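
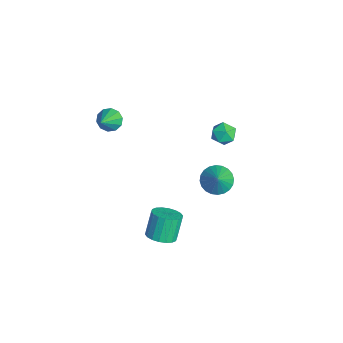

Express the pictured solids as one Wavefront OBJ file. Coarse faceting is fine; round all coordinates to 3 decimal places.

v -0.858 3.369 -3.99
v -0.259 3.921 -4.374
v -0.002 3.191 -2.91
v -0.45 4.147 -4.185
v -0.703 4.256 -3.967
v -0.979 4.229 -3.752
v -1.237 4.071 -3.574
v -1.438 3.807 -3.459
v -1.55 3.476 -3.425
v -1.557 3.128 -3.477
v -1.457 2.818 -3.607
v -1.266 2.591 -3.796
v -1.013 2.483 -4.014
v -0.737 2.51 -4.228
v -0.478 2.668 -4.407
v -0.278 2.932 -4.522
v -0.166 3.263 -4.556
v -0.159 3.61 -4.504
v 0.426 3.564 2.206
v 0.995 3.755 1.78
v 1.025 2.605 2.58
v 1.594 2.796 2.154
v 1.424 3.202 2.744
v 1.054 3.794 2.513
v 0.966 2.566 1.847
v 0.596 3.158 1.616
v 1.33 3.137 1.559
v 1.612 3.53 2.113
v 0.408 2.83 2.247
v 0.69 3.223 2.801
v -3.393 -1.785 -0.016
v -2.941 -1.241 -0.153
v -2.267 -2.455 1.036
v -3.196 -1.125 0.193
v -3.525 -1.261 0.459
v -3.804 -1.597 0.544
v -3.926 -2.005 0.414
v -3.844 -2.329 0.121
v -3.59 -2.445 -0.226
v -3.26 -2.309 -0.492
v -2.981 -1.973 -0.576
v -2.859 -1.565 -0.447
v 3.851 -0.681 -2.655
v 4.602 -0.594 -2.364
v 4.06 -0.152 -1.094
v 3.309 -0.239 -1.385
v 4.533 -0.27 -2.507
v 3.991 0.172 -1.237
v 4.329 -0.028 -2.678
v 3.787 0.414 -1.408
v 4.031 0.086 -2.845
v 3.488 0.528 -1.575
v 3.696 0.047 -2.974
v 3.154 0.489 -1.705
v 3.393 -0.136 -3.041
v 2.85 0.306 -1.771
v 3.18 -0.427 -3.03
v 2.638 0.015 -1.76
v 3.1 -0.768 -2.946
v 2.558 -0.326 -1.676
v 3.169 -1.092 -2.803
v 2.627 -0.65 -1.533
v 3.373 -1.334 -2.632
v 2.831 -0.892 -1.362
v 3.672 -1.448 -2.465
v 3.129 -1.006 -1.195
v 4.006 -1.409 -2.335
v 3.464 -0.967 -1.066
v 4.31 -1.226 -2.269
v 3.767 -0.784 -0.999
v 4.522 -0.935 -2.28
v 3.98 -0.493 -1.01
f 2 1 4
f 2 4 3
f 4 1 5
f 4 5 3
f 5 1 6
f 5 6 3
f 6 1 7
f 6 7 3
f 7 1 8
f 7 8 3
f 8 1 9
f 8 9 3
f 9 1 10
f 9 10 3
f 10 1 11
f 10 11 3
f 11 1 12
f 11 12 3
f 12 1 13
f 12 13 3
f 13 1 14
f 13 14 3
f 14 1 15
f 14 15 3
f 15 1 16
f 15 16 3
f 16 1 17
f 16 17 3
f 17 1 18
f 17 18 3
f 18 1 2
f 18 2 3
f 19 30 24
f 19 24 20
f 19 20 26
f 19 26 29
f 19 29 30
f 20 24 28
f 24 30 23
f 30 29 21
f 29 26 25
f 26 20 27
f 22 28 23
f 22 23 21
f 22 21 25
f 22 25 27
f 22 27 28
f 23 28 24
f 21 23 30
f 25 21 29
f 27 25 26
f 28 27 20
f 32 31 34
f 32 34 33
f 34 31 35
f 34 35 33
f 35 31 36
f 35 36 33
f 36 31 37
f 36 37 33
f 37 31 38
f 37 38 33
f 38 31 39
f 38 39 33
f 39 31 40
f 39 40 33
f 40 31 41
f 40 41 33
f 41 31 42
f 41 42 33
f 42 31 32
f 42 32 33
f 44 43 47
f 44 47 45
f 45 47 48
f 45 48 46
f 47 43 49
f 47 49 48
f 48 49 50
f 48 50 46
f 49 43 51
f 49 51 50
f 50 51 52
f 50 52 46
f 51 43 53
f 51 53 52
f 52 53 54
f 52 54 46
f 53 43 55
f 53 55 54
f 54 55 56
f 54 56 46
f 55 43 57
f 55 57 56
f 56 57 58
f 56 58 46
f 57 43 59
f 57 59 58
f 58 59 60
f 58 60 46
f 59 43 61
f 59 61 60
f 60 61 62
f 60 62 46
f 61 43 63
f 61 63 62
f 62 63 64
f 62 64 46
f 63 43 65
f 63 65 64
f 64 65 66
f 64 66 46
f 65 43 67
f 65 67 66
f 66 67 68
f 66 68 46
f 67 43 69
f 67 69 68
f 68 69 70
f 68 70 46
f 69 43 71
f 69 71 70
f 70 71 72
f 70 72 46
f 71 43 44
f 71 44 72
f 72 44 45
f 72 45 46



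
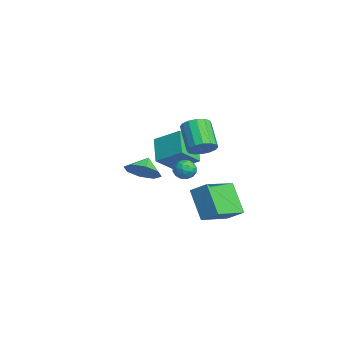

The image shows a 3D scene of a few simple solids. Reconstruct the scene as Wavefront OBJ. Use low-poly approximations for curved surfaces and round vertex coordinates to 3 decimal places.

v 2.52 -0.49 -2.808
v 3.236 0.309 -2.11
v 1.192 1.167 -3.343
v 1.908 1.966 -2.645
v 3.752 -0.066 -4.555
v 4.468 0.733 -3.857
v 2.424 1.591 -5.09
v 3.14 2.39 -4.392
v -3.075 -0.586 -3.356
v -4.485 -0.503 -2.161
v -2.222 0.794 -2.447
v -3.632 0.877 -1.251
v -2.288 -1.737 -2.349
v -3.698 -1.654 -1.153
v -1.435 -0.357 -1.439
v -2.845 -0.274 -0.244
v 2.726 -0.777 -0.754
v 3.184 -0.256 -0.876
v 3.556 -1.544 -0.904
v 4.014 -1.023 -1.026
v 3.749 -1.113 -0.38
v 3.236 -0.64 -0.287
v 3.504 -1.16 -1.493
v 2.991 -0.687 -1.4
v 3.665 -0.493 -1.333
v 3.816 -0.464 -0.645
v 2.924 -1.336 -1.135
v 3.075 -1.307 -0.447
v 2.882 -0.45 -0.802
v 3.858 -1.35 -0.978
v 3.702 -1.404 -0.598
v 3.971 -1.098 -0.67
v 2.912 -0.675 -0.456
v 3.182 -0.369 -0.528
v 3.514 -0.872 -0.236
v 3.558 -1.431 -1.252
v 3.828 -1.125 -1.324
v 2.769 -0.702 -1.11
v 3.038 -0.396 -1.182
v 3.226 -0.928 -1.544
v 3.434 -0.283 -1.142
v 3.922 -0.733 -1.23
v 3.623 -0.814 -1.505
v 3.321 -0.536 -1.45
v 3.523 -0.266 -0.738
v 4.011 -0.716 -0.826
v 3.855 -0.769 -0.447
v 3.553 -0.491 -0.392
v 3.806 -0.405 -1.007
v 2.729 -1.084 -0.954
v 3.217 -1.534 -1.042
v 3.187 -1.309 -1.388
v 2.885 -1.031 -1.333
v 2.818 -1.067 -0.55
v 3.306 -1.517 -0.638
v 3.419 -1.264 -0.33
v 3.117 -0.986 -0.275
v 2.934 -1.395 -0.773
v -0.25 0.62 -0.765
v 0.379 0.567 -0.137
v -1.021 0.387 1.252
v -1.65 0.44 0.625
v 0.285 1.016 -0.174
v -1.115 0.837 1.215
v 0.047 1.359 -0.369
v -1.352 1.18 1.02
v -0.27 1.504 -0.67
v -1.669 1.325 0.719
v -0.582 1.412 -0.996
v -1.981 1.233 0.393
v -0.805 1.108 -1.26
v -2.205 0.929 0.129
v -0.879 0.673 -1.392
v -2.279 0.493 -0.003
v -0.785 0.223 -1.355
v -2.185 0.044 0.034
v -0.548 -0.12 -1.16
v -1.947 -0.299 0.229
v -0.231 -0.265 -0.859
v -1.63 -0.444 0.53
v 0.081 -0.173 -0.533
v -1.318 -0.352 0.856
v 0.305 0.131 -0.269
v -1.095 -0.048 1.12
v 3.976 -3.237 -0.696
v 4.696 -2.495 -0.459
v 3.324 -2.843 0.056
v 4.178 -2.253 -1.035
v 3.542 -2.587 -1.412
v 3.16 -3.301 -1.37
v 3.256 -3.978 -0.932
v 3.774 -4.22 -0.357
v 4.41 -3.887 0.02
v 4.792 -3.172 -0.022
f 2 4 1
f 5 2 1
f 1 4 3
f 3 5 1
f 2 8 4
f 6 2 5
f 6 8 2
f 4 8 3
f 7 5 3
f 3 8 7
f 7 6 5
f 8 6 7
f 10 12 9
f 13 10 9
f 9 12 11
f 11 13 9
f 10 16 12
f 14 10 13
f 14 16 10
f 12 16 11
f 15 13 11
f 11 16 15
f 15 14 13
f 16 14 15
f 17 54 33
f 54 28 57
f 33 57 22
f 54 57 33
f 17 33 29
f 33 22 34
f 29 34 18
f 33 34 29
f 17 29 38
f 29 18 39
f 38 39 24
f 29 39 38
f 17 38 50
f 38 24 53
f 50 53 27
f 38 53 50
f 17 50 54
f 50 27 58
f 54 58 28
f 50 58 54
f 18 34 45
f 34 22 48
f 45 48 26
f 34 48 45
f 22 57 35
f 57 28 56
f 35 56 21
f 57 56 35
f 28 58 55
f 58 27 51
f 55 51 19
f 58 51 55
f 27 53 52
f 53 24 40
f 52 40 23
f 53 40 52
f 24 39 44
f 39 18 41
f 44 41 25
f 39 41 44
f 20 46 32
f 46 26 47
f 32 47 21
f 46 47 32
f 20 32 30
f 32 21 31
f 30 31 19
f 32 31 30
f 20 30 37
f 30 19 36
f 37 36 23
f 30 36 37
f 20 37 42
f 37 23 43
f 42 43 25
f 37 43 42
f 20 42 46
f 42 25 49
f 46 49 26
f 42 49 46
f 21 47 35
f 47 26 48
f 35 48 22
f 47 48 35
f 19 31 55
f 31 21 56
f 55 56 28
f 31 56 55
f 23 36 52
f 36 19 51
f 52 51 27
f 36 51 52
f 25 43 44
f 43 23 40
f 44 40 24
f 43 40 44
f 26 49 45
f 49 25 41
f 45 41 18
f 49 41 45
f 60 59 63
f 60 63 61
f 61 63 64
f 61 64 62
f 63 59 65
f 63 65 64
f 64 65 66
f 64 66 62
f 65 59 67
f 65 67 66
f 66 67 68
f 66 68 62
f 67 59 69
f 67 69 68
f 68 69 70
f 68 70 62
f 69 59 71
f 69 71 70
f 70 71 72
f 70 72 62
f 71 59 73
f 71 73 72
f 72 73 74
f 72 74 62
f 73 59 75
f 73 75 74
f 74 75 76
f 74 76 62
f 75 59 77
f 75 77 76
f 76 77 78
f 76 78 62
f 77 59 79
f 77 79 78
f 78 79 80
f 78 80 62
f 79 59 81
f 79 81 80
f 80 81 82
f 80 82 62
f 81 59 83
f 81 83 82
f 82 83 84
f 82 84 62
f 83 59 60
f 83 60 84
f 84 60 61
f 84 61 62
f 86 85 88
f 86 88 87
f 88 85 89
f 88 89 87
f 89 85 90
f 89 90 87
f 90 85 91
f 90 91 87
f 91 85 92
f 91 92 87
f 92 85 93
f 92 93 87
f 93 85 94
f 93 94 87
f 94 85 86
f 94 86 87



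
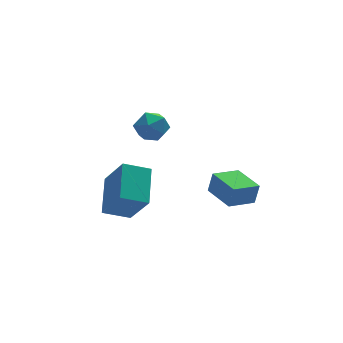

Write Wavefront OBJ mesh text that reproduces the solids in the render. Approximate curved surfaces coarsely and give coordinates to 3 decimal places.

v -4.66 -3.279 0.849
v -4.017 -1.653 1.776
v -5.142 -2.147 -0.803
v -4.499 -0.52 0.125
v -3.441 -3.48 0.355
v -2.798 -1.853 1.283
v -3.923 -2.347 -1.296
v -3.28 -0.721 -0.369
v -2.439 0.866 2.713
v -1.622 0.635 2.994
v -2.678 -0.495 2.286
v -1.861 -0.726 2.567
v -2.492 -0.508 3.161
v -2.345 0.333 3.424
v -1.955 -0.193 1.856
v -1.808 0.648 2.119
v -1.323 -0.02 2.463
v -1.655 -0.214 3.27
v -2.645 0.354 2.01
v -2.977 0.16 2.817
v 0.576 -2.377 -1.621
v 0.805 -2.348 -0.576
v 0.188 -0.763 -1.58
v 0.417 -0.734 -0.535
v 1.923 -2.046 -1.925
v 2.152 -2.017 -0.88
v 1.535 -0.432 -1.884
v 1.764 -0.403 -0.839
f 2 4 1
f 5 2 1
f 1 4 3
f 3 5 1
f 2 8 4
f 6 2 5
f 6 8 2
f 4 8 3
f 7 5 3
f 3 8 7
f 7 6 5
f 8 6 7
f 9 20 14
f 9 14 10
f 9 10 16
f 9 16 19
f 9 19 20
f 10 14 18
f 14 20 13
f 20 19 11
f 19 16 15
f 16 10 17
f 12 18 13
f 12 13 11
f 12 11 15
f 12 15 17
f 12 17 18
f 13 18 14
f 11 13 20
f 15 11 19
f 17 15 16
f 18 17 10
f 22 24 21
f 25 22 21
f 21 24 23
f 23 25 21
f 22 28 24
f 26 22 25
f 26 28 22
f 24 28 23
f 27 25 23
f 23 28 27
f 27 26 25
f 28 26 27



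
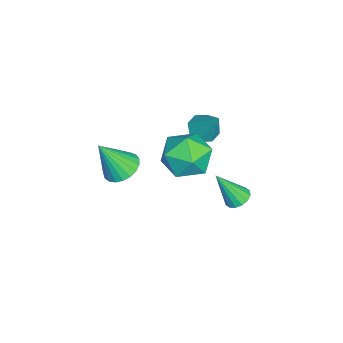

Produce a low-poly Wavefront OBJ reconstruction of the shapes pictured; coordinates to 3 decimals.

v -1.58 2.793 -1.547
v -1.018 3.06 -1.454
v -1.4 1.847 0.067
v -1.231 3.262 -1.312
v -1.538 3.338 -1.233
v -1.857 3.268 -1.238
v -2.101 3.07 -1.326
v -2.206 2.799 -1.474
v -2.143 2.526 -1.641
v -1.93 2.325 -1.783
v -1.622 2.249 -1.862
v -1.304 2.319 -1.856
v -1.06 2.516 -1.768
v -0.955 2.787 -1.621
v 0.557 1.773 3.42
v 1.165 2.027 4.434
v 1.275 -0.047 3.446
v 1.883 0.207 4.46
v 0.676 0.133 4.48
v 0.232 1.258 4.465
v 2.208 0.722 3.415
v 1.764 1.847 3.4
v 2.185 1.378 4.431
v 1.238 1.013 5.09
v 1.202 0.967 2.79
v 0.255 0.602 3.449
v 0.682 -1.786 2.146
v 1.102 -1.089 2.425
v 1.018 -2.654 3.814
v 0.767 -1.02 2.528
v 0.417 -1.083 2.565
v 0.113 -1.268 2.53
v -0.093 -1.543 2.428
v -0.164 -1.859 2.278
v -0.089 -2.163 2.105
v 0.119 -2.402 1.939
v 0.425 -2.534 1.808
v 0.775 -2.536 1.737
v 1.11 -2.409 1.736
v 1.37 -2.174 1.806
v 1.511 -1.872 1.934
v 1.51 -1.555 2.1
v 1.365 -1.278 2.273
v -1.963 1.235 2.726
v -1.279 1.181 2.447
v -1.357 1.945 4.074
v -1.534 1.667 2.305
v -2.039 1.899 2.41
v -2.5 1.742 2.699
v -2.646 1.288 3.004
v -2.392 0.802 3.146
v -1.886 0.57 3.042
v -1.425 0.727 2.752
f 2 1 4
f 2 4 3
f 4 1 5
f 4 5 3
f 5 1 6
f 5 6 3
f 6 1 7
f 6 7 3
f 7 1 8
f 7 8 3
f 8 1 9
f 8 9 3
f 9 1 10
f 9 10 3
f 10 1 11
f 10 11 3
f 11 1 12
f 11 12 3
f 12 1 13
f 12 13 3
f 13 1 14
f 13 14 3
f 14 1 2
f 14 2 3
f 15 26 20
f 15 20 16
f 15 16 22
f 15 22 25
f 15 25 26
f 16 20 24
f 20 26 19
f 26 25 17
f 25 22 21
f 22 16 23
f 18 24 19
f 18 19 17
f 18 17 21
f 18 21 23
f 18 23 24
f 19 24 20
f 17 19 26
f 21 17 25
f 23 21 22
f 24 23 16
f 28 27 30
f 28 30 29
f 30 27 31
f 30 31 29
f 31 27 32
f 31 32 29
f 32 27 33
f 32 33 29
f 33 27 34
f 33 34 29
f 34 27 35
f 34 35 29
f 35 27 36
f 35 36 29
f 36 27 37
f 36 37 29
f 37 27 38
f 37 38 29
f 38 27 39
f 38 39 29
f 39 27 40
f 39 40 29
f 40 27 41
f 40 41 29
f 41 27 42
f 41 42 29
f 42 27 43
f 42 43 29
f 43 27 28
f 43 28 29
f 45 44 47
f 45 47 46
f 47 44 48
f 47 48 46
f 48 44 49
f 48 49 46
f 49 44 50
f 49 50 46
f 50 44 51
f 50 51 46
f 51 44 52
f 51 52 46
f 52 44 53
f 52 53 46
f 53 44 45
f 53 45 46



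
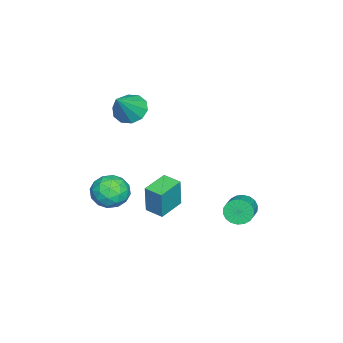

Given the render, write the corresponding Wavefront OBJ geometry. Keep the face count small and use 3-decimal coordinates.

v -1.746 -2.451 1.894
v -1.042 -2.123 1.312
v -0.414 -2.729 3.346
v -1.27 -1.655 1.61
v -1.679 -1.491 2.016
v -2.114 -1.694 2.376
v -2.408 -2.186 2.551
v -2.449 -2.78 2.475
v -2.221 -3.247 2.177
v -1.812 -3.411 1.771
v -1.377 -3.208 1.411
v -1.083 -2.716 1.236
v -2.249 -0.775 -4.747
v -2 -0.745 -2.935
v -1.871 0.213 -4.816
v -1.623 0.243 -3.003
v -0.797 -1.343 -4.937
v -0.549 -1.313 -3.124
v -0.42 -0.355 -5.005
v -0.171 -0.325 -3.193
v -1.39 3.595 -4.113
v -1.148 3.974 -4.762
v 0.113 4.104 -4.217
v -0.13 3.725 -3.567
v -1.264 4.236 -4.558
v -0.003 4.365 -4.012
v -1.404 4.371 -4.265
v -0.143 4.5 -3.719
v -1.542 4.352 -3.942
v -0.281 4.481 -3.396
v -1.65 4.183 -3.653
v -0.389 4.312 -3.107
v -1.706 3.898 -3.455
v -0.445 4.027 -2.909
v -1.7 3.553 -3.387
v -0.439 3.682 -2.842
v -1.633 3.216 -3.463
v -0.372 3.346 -2.918
v -1.517 2.955 -3.668
v -0.256 3.084 -3.122
v -1.377 2.82 -3.961
v -0.116 2.949 -3.415
v -1.239 2.839 -4.284
v 0.022 2.968 -3.738
v -1.131 3.008 -4.573
v 0.13 3.137 -4.027
v -1.075 3.293 -4.771
v 0.186 3.422 -4.225
v -1.081 3.638 -4.838
v 0.18 3.767 -4.293
v 0.516 -2.15 -1.793
v 1.553 -1.91 -1.594
v 1.007 -3.15 -3.146
v 2.044 -2.91 -2.947
v 1.489 -3.532 -2.255
v 1.186 -2.914 -1.419
v 1.374 -2.146 -3.321
v 1.071 -1.528 -2.485
v 2.084 -1.908 -2.538
v 2.155 -2.764 -1.879
v 0.405 -2.296 -2.861
v 0.476 -3.152 -2.202
v 0.992 -1.942 -1.575
v 1.568 -3.118 -3.165
v 1.242 -3.483 -2.758
v 1.852 -3.342 -2.641
v 0.776 -2.532 -1.472
v 1.385 -2.391 -1.355
v 1.348 -3.344 -1.743
v 1.175 -2.669 -3.385
v 1.784 -2.528 -3.268
v 0.708 -1.718 -2.099
v 1.318 -1.577 -1.982
v 1.212 -1.716 -2.997
v 1.913 -1.8 -2.013
v 2.201 -2.388 -2.808
v 1.808 -1.939 -3.028
v 1.629 -1.576 -2.537
v 1.955 -2.303 -1.626
v 2.243 -2.891 -2.42
v 1.917 -3.257 -2.014
v 1.739 -2.893 -1.522
v 2.266 -2.302 -2.181
v 0.317 -2.169 -2.32
v 0.605 -2.757 -3.114
v 0.821 -2.167 -3.218
v 0.643 -1.803 -2.726
v 0.359 -2.672 -1.932
v 0.647 -3.26 -2.727
v 0.931 -3.484 -2.203
v 0.752 -3.121 -1.712
v 0.294 -2.758 -2.559
f 2 1 4
f 2 4 3
f 4 1 5
f 4 5 3
f 5 1 6
f 5 6 3
f 6 1 7
f 6 7 3
f 7 1 8
f 7 8 3
f 8 1 9
f 8 9 3
f 9 1 10
f 9 10 3
f 10 1 11
f 10 11 3
f 11 1 12
f 11 12 3
f 12 1 2
f 12 2 3
f 14 16 13
f 17 14 13
f 13 16 15
f 15 17 13
f 14 20 16
f 18 14 17
f 18 20 14
f 16 20 15
f 19 17 15
f 15 20 19
f 19 18 17
f 20 18 19
f 22 21 25
f 22 25 23
f 23 25 26
f 23 26 24
f 25 21 27
f 25 27 26
f 26 27 28
f 26 28 24
f 27 21 29
f 27 29 28
f 28 29 30
f 28 30 24
f 29 21 31
f 29 31 30
f 30 31 32
f 30 32 24
f 31 21 33
f 31 33 32
f 32 33 34
f 32 34 24
f 33 21 35
f 33 35 34
f 34 35 36
f 34 36 24
f 35 21 37
f 35 37 36
f 36 37 38
f 36 38 24
f 37 21 39
f 37 39 38
f 38 39 40
f 38 40 24
f 39 21 41
f 39 41 40
f 40 41 42
f 40 42 24
f 41 21 43
f 41 43 42
f 42 43 44
f 42 44 24
f 43 21 45
f 43 45 44
f 44 45 46
f 44 46 24
f 45 21 47
f 45 47 46
f 46 47 48
f 46 48 24
f 47 21 49
f 47 49 48
f 48 49 50
f 48 50 24
f 49 21 22
f 49 22 50
f 50 22 23
f 50 23 24
f 51 88 67
f 88 62 91
f 67 91 56
f 88 91 67
f 51 67 63
f 67 56 68
f 63 68 52
f 67 68 63
f 51 63 72
f 63 52 73
f 72 73 58
f 63 73 72
f 51 72 84
f 72 58 87
f 84 87 61
f 72 87 84
f 51 84 88
f 84 61 92
f 88 92 62
f 84 92 88
f 52 68 79
f 68 56 82
f 79 82 60
f 68 82 79
f 56 91 69
f 91 62 90
f 69 90 55
f 91 90 69
f 62 92 89
f 92 61 85
f 89 85 53
f 92 85 89
f 61 87 86
f 87 58 74
f 86 74 57
f 87 74 86
f 58 73 78
f 73 52 75
f 78 75 59
f 73 75 78
f 54 80 66
f 80 60 81
f 66 81 55
f 80 81 66
f 54 66 64
f 66 55 65
f 64 65 53
f 66 65 64
f 54 64 71
f 64 53 70
f 71 70 57
f 64 70 71
f 54 71 76
f 71 57 77
f 76 77 59
f 71 77 76
f 54 76 80
f 76 59 83
f 80 83 60
f 76 83 80
f 55 81 69
f 81 60 82
f 69 82 56
f 81 82 69
f 53 65 89
f 65 55 90
f 89 90 62
f 65 90 89
f 57 70 86
f 70 53 85
f 86 85 61
f 70 85 86
f 59 77 78
f 77 57 74
f 78 74 58
f 77 74 78
f 60 83 79
f 83 59 75
f 79 75 52
f 83 75 79



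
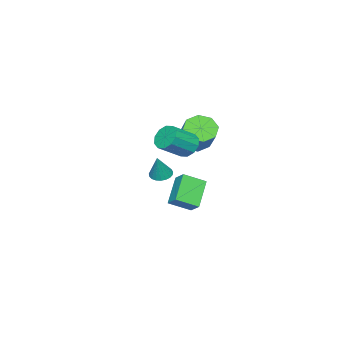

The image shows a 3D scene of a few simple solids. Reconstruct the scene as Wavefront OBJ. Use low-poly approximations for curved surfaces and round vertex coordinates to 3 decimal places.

v -1.344 1.605 2.181
v -0.847 2.072 1.436
v 0.321 3.122 2.875
v -0.176 2.655 3.619
v -1.475 2.462 1.662
v -0.307 3.512 3.101
v -2.027 2.349 2.191
v -0.859 3.399 3.63
v -2.178 1.801 2.715
v -1.01 2.851 4.154
v -1.841 1.138 2.925
v -0.673 2.188 4.364
v -1.213 0.748 2.699
v -0.045 1.798 4.138
v -0.661 0.861 2.17
v 0.507 1.911 3.609
v -0.51 1.409 1.646
v 0.658 2.459 3.085
v 1.904 3.061 3.179
v 2.469 3.353 2.615
v 3.781 2.71 3.597
v 3.216 2.419 4.161
v 2.387 3.729 2.972
v 3.699 3.087 3.953
v 2.12 3.851 3.407
v 3.432 3.208 4.389
v 1.771 3.671 3.756
v 3.083 3.028 4.738
v 1.473 3.258 3.885
v 2.784 2.615 4.866
v 1.339 2.77 3.743
v 2.651 2.127 4.725
v 1.421 2.393 3.387
v 2.733 1.751 4.368
v 1.688 2.272 2.951
v 3 1.629 3.933
v 2.037 2.452 2.602
v 3.349 1.809 3.584
v 2.336 2.865 2.474
v 3.647 2.222 3.455
v -2.269 -1.217 -1.659
v -1.618 -1.157 -1.934
v -1.631 -1.083 -0.121
v -1.706 -0.875 -1.923
v -1.891 -0.653 -1.865
v -2.142 -0.528 -1.772
v -2.414 -0.522 -1.659
v -2.662 -0.637 -1.546
v -2.842 -0.851 -1.453
v -2.923 -1.129 -1.395
v -2.89 -1.423 -1.383
v -2.751 -1.68 -1.418
v -2.528 -1.858 -1.495
v -2.26 -1.925 -1.601
v -1.994 -1.869 -1.716
v -1.776 -1.701 -1.821
v -1.643 -1.449 -1.899
v -4.454 0.03 -3.17
v -3.555 -1.008 -2.472
v -4.068 0.789 -2.537
v -3.17 -0.249 -1.839
v -2.95 0.409 -4.541
v -2.052 -0.629 -3.843
v -2.565 1.168 -3.908
v -1.666 0.13 -3.21
f 2 1 5
f 2 5 3
f 3 5 6
f 3 6 4
f 5 1 7
f 5 7 6
f 6 7 8
f 6 8 4
f 7 1 9
f 7 9 8
f 8 9 10
f 8 10 4
f 9 1 11
f 9 11 10
f 10 11 12
f 10 12 4
f 11 1 13
f 11 13 12
f 12 13 14
f 12 14 4
f 13 1 15
f 13 15 14
f 14 15 16
f 14 16 4
f 15 1 17
f 15 17 16
f 16 17 18
f 16 18 4
f 17 1 2
f 17 2 18
f 18 2 3
f 18 3 4
f 20 19 23
f 20 23 21
f 21 23 24
f 21 24 22
f 23 19 25
f 23 25 24
f 24 25 26
f 24 26 22
f 25 19 27
f 25 27 26
f 26 27 28
f 26 28 22
f 27 19 29
f 27 29 28
f 28 29 30
f 28 30 22
f 29 19 31
f 29 31 30
f 30 31 32
f 30 32 22
f 31 19 33
f 31 33 32
f 32 33 34
f 32 34 22
f 33 19 35
f 33 35 34
f 34 35 36
f 34 36 22
f 35 19 37
f 35 37 36
f 36 37 38
f 36 38 22
f 37 19 39
f 37 39 38
f 38 39 40
f 38 40 22
f 39 19 20
f 39 20 40
f 40 20 21
f 40 21 22
f 42 41 44
f 42 44 43
f 44 41 45
f 44 45 43
f 45 41 46
f 45 46 43
f 46 41 47
f 46 47 43
f 47 41 48
f 47 48 43
f 48 41 49
f 48 49 43
f 49 41 50
f 49 50 43
f 50 41 51
f 50 51 43
f 51 41 52
f 51 52 43
f 52 41 53
f 52 53 43
f 53 41 54
f 53 54 43
f 54 41 55
f 54 55 43
f 55 41 56
f 55 56 43
f 56 41 57
f 56 57 43
f 57 41 42
f 57 42 43
f 59 61 58
f 62 59 58
f 58 61 60
f 60 62 58
f 59 65 61
f 63 59 62
f 63 65 59
f 61 65 60
f 64 62 60
f 60 65 64
f 64 63 62
f 65 63 64



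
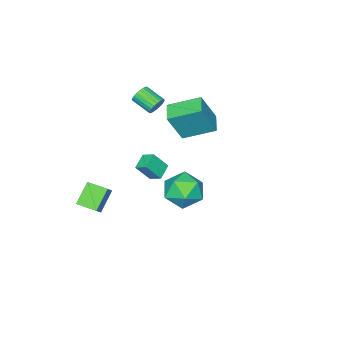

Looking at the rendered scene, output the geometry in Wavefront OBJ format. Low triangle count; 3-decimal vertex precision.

v 2.305 -4.227 -3.423
v 2.924 -3.954 -2.742
v 1.949 -3.039 -3.576
v 2.568 -2.765 -2.895
v 3.412 -4.035 -4.505
v 4.031 -3.761 -3.824
v 3.056 -2.846 -4.658
v 3.675 -2.573 -3.977
v -3.207 -2.476 -0.576
v -2.31 -2.811 1.383
v -4.358 -0.959 0.211
v -3.46 -1.294 2.169
v -2.3 -1.646 -0.849
v -1.402 -1.981 1.109
v -3.45 -0.129 -0.063
v -2.553 -0.464 1.896
v -1.829 -3.122 1.395
v -1.595 -2.877 1.915
v -1.497 -4.093 2.444
v -1.731 -4.338 1.925
v -1.848 -2.876 1.964
v -1.75 -4.092 2.493
v -2.098 -2.917 1.915
v -2 -4.134 2.444
v -2.301 -2.994 1.777
v -2.203 -4.21 2.306
v -2.423 -3.093 1.572
v -2.325 -4.309 2.101
v -2.442 -3.197 1.337
v -2.344 -4.413 1.866
v -2.355 -3.288 1.112
v -2.257 -4.504 1.641
v -2.177 -3.35 0.936
v -2.079 -4.566 1.465
v -1.939 -3.373 0.839
v -1.841 -4.589 1.368
v -1.682 -3.352 0.839
v -1.584 -4.568 1.368
v -1.45 -3.292 0.935
v -1.352 -4.508 1.464
v -1.284 -3.202 1.11
v -1.186 -4.418 1.639
v -1.213 -3.098 1.335
v -1.114 -4.315 1.864
v -1.247 -2.999 1.571
v -1.149 -4.215 2.1
v -1.383 -2.92 1.776
v -1.284 -4.137 2.305
v 3.853 3.873 -0.04
v 4.38 3.111 0.753
v 2.16 3.749 0.967
v 2.687 2.987 1.76
v 3.021 4.16 1.727
v 4.067 4.237 1.105
v 2.473 2.623 0.615
v 3.519 2.7 -0.007
v 3.528 2.339 1.158
v 3.866 3.289 1.845
v 2.674 3.571 -0.125
v 3.012 4.521 0.562
v 2.867 0.672 0.031
v 1.996 0.404 0.418
v 2.81 1.415 0.419
v 1.94 1.146 0.806
v 3.46 0.194 1.034
v 2.59 -0.075 1.421
v 3.404 0.936 1.422
v 2.533 0.668 1.809
f 2 4 1
f 5 2 1
f 1 4 3
f 3 5 1
f 2 8 4
f 6 2 5
f 6 8 2
f 4 8 3
f 7 5 3
f 3 8 7
f 7 6 5
f 8 6 7
f 10 12 9
f 13 10 9
f 9 12 11
f 11 13 9
f 10 16 12
f 14 10 13
f 14 16 10
f 12 16 11
f 15 13 11
f 11 16 15
f 15 14 13
f 16 14 15
f 18 17 21
f 18 21 19
f 19 21 22
f 19 22 20
f 21 17 23
f 21 23 22
f 22 23 24
f 22 24 20
f 23 17 25
f 23 25 24
f 24 25 26
f 24 26 20
f 25 17 27
f 25 27 26
f 26 27 28
f 26 28 20
f 27 17 29
f 27 29 28
f 28 29 30
f 28 30 20
f 29 17 31
f 29 31 30
f 30 31 32
f 30 32 20
f 31 17 33
f 31 33 32
f 32 33 34
f 32 34 20
f 33 17 35
f 33 35 34
f 34 35 36
f 34 36 20
f 35 17 37
f 35 37 36
f 36 37 38
f 36 38 20
f 37 17 39
f 37 39 38
f 38 39 40
f 38 40 20
f 39 17 41
f 39 41 40
f 40 41 42
f 40 42 20
f 41 17 43
f 41 43 42
f 42 43 44
f 42 44 20
f 43 17 45
f 43 45 44
f 44 45 46
f 44 46 20
f 45 17 47
f 45 47 46
f 46 47 48
f 46 48 20
f 47 17 18
f 47 18 48
f 48 18 19
f 48 19 20
f 49 60 54
f 49 54 50
f 49 50 56
f 49 56 59
f 49 59 60
f 50 54 58
f 54 60 53
f 60 59 51
f 59 56 55
f 56 50 57
f 52 58 53
f 52 53 51
f 52 51 55
f 52 55 57
f 52 57 58
f 53 58 54
f 51 53 60
f 55 51 59
f 57 55 56
f 58 57 50
f 62 64 61
f 65 62 61
f 61 64 63
f 63 65 61
f 62 68 64
f 66 62 65
f 66 68 62
f 64 68 63
f 67 65 63
f 63 68 67
f 67 66 65
f 68 66 67



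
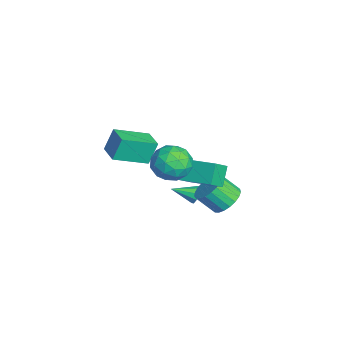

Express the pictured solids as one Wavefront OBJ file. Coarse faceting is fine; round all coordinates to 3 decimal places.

v 1.953 -1.335 0.882
v 1.18 -0.995 1.831
v 3.062 0.122 1.264
v 2.289 0.461 2.213
v 2.591 -2.021 1.647
v 1.818 -1.682 2.596
v 3.7 -0.565 2.029
v 2.927 -0.225 2.978
v 2.827 -1.638 3.938
v 3.629 -2.037 4.62
v 3.251 -2.903 2.7
v 4.053 -3.302 3.382
v 2.968 -3.43 3.653
v 2.706 -2.648 4.418
v 4.174 -2.292 2.902
v 3.912 -1.51 3.667
v 4.461 -2.441 3.98
v 3.716 -3.145 4.443
v 3.164 -1.795 2.877
v 2.419 -2.499 3.34
v 3.191 -1.726 4.388
v 3.689 -3.214 2.932
v 3.052 -3.289 3.091
v 3.523 -3.523 3.492
v 2.649 -2.086 4.269
v 3.119 -2.32 4.67
v 2.731 -3.139 4.101
v 3.761 -2.62 2.65
v 4.231 -2.854 3.051
v 3.357 -1.417 3.828
v 3.828 -1.651 4.229
v 4.149 -1.801 3.219
v 4.151 -2.198 4.412
v 4.4 -2.942 3.684
v 4.471 -2.348 3.402
v 4.317 -1.888 3.852
v 3.713 -2.612 4.685
v 3.962 -3.356 3.957
v 3.325 -3.431 4.116
v 3.171 -2.971 4.566
v 4.202 -2.849 4.308
v 2.918 -1.584 3.363
v 3.167 -2.328 2.635
v 3.709 -1.969 2.754
v 3.555 -1.509 3.204
v 2.48 -1.998 3.636
v 2.729 -2.742 2.908
v 2.563 -3.052 3.468
v 2.409 -2.592 3.918
v 2.678 -2.091 3.012
v -3.373 -5.214 -0.319
v -3.626 -4.681 1.017
v -3.789 -3.284 -1.169
v -4.042 -2.75 0.167
v -2.098 -4.89 -0.207
v -2.351 -4.356 1.129
v -2.514 -2.959 -1.057
v -2.767 -2.426 0.279
v -1.117 -0.659 -2.713
v -0.71 -0.531 -2.32
v -1.223 -1.941 -2.187
v -1.069 -0.443 -2.177
v -1.451 -0.455 -2.285
v -1.676 -0.563 -2.593
v -1.64 -0.716 -2.957
v -1.359 -0.842 -3.207
v -0.965 -0.882 -3.226
v -0.642 -0.818 -3.005
v -0.541 -0.679 -2.648
v 0.149 0.804 -2.255
v 0.641 1.356 -1.612
v 0.384 0.407 -0.601
v -0.109 -0.144 -1.245
v 0.262 1.5 -1.574
v 0.004 0.551 -0.563
v -0.137 1.523 -1.654
v -0.395 0.574 -0.643
v -0.487 1.422 -1.837
v -0.744 0.474 -0.827
v -0.726 1.215 -2.093
v -0.984 0.266 -1.083
v -0.815 0.936 -2.377
v -1.072 -0.013 -1.367
v -0.736 0.635 -2.64
v -0.994 -0.314 -1.63
v -0.505 0.363 -2.837
v -0.763 -0.586 -1.826
v -0.161 0.167 -2.932
v -0.418 -0.782 -1.922
v 0.237 0.082 -2.911
v -0.02 -0.867 -1.9
v 0.62 0.121 -2.777
v 0.362 -0.828 -1.766
v 0.921 0.279 -2.552
v 0.663 -0.67 -1.541
v 1.089 0.527 -2.276
v 0.831 -0.421 -1.265
v 1.094 0.824 -1.996
v 0.836 -0.125 -0.985
v 0.936 1.117 -1.761
v 0.678 0.168 -0.751
f 2 4 1
f 5 2 1
f 1 4 3
f 3 5 1
f 2 8 4
f 6 2 5
f 6 8 2
f 4 8 3
f 7 5 3
f 3 8 7
f 7 6 5
f 8 6 7
f 9 46 25
f 46 20 49
f 25 49 14
f 46 49 25
f 9 25 21
f 25 14 26
f 21 26 10
f 25 26 21
f 9 21 30
f 21 10 31
f 30 31 16
f 21 31 30
f 9 30 42
f 30 16 45
f 42 45 19
f 30 45 42
f 9 42 46
f 42 19 50
f 46 50 20
f 42 50 46
f 10 26 37
f 26 14 40
f 37 40 18
f 26 40 37
f 14 49 27
f 49 20 48
f 27 48 13
f 49 48 27
f 20 50 47
f 50 19 43
f 47 43 11
f 50 43 47
f 19 45 44
f 45 16 32
f 44 32 15
f 45 32 44
f 16 31 36
f 31 10 33
f 36 33 17
f 31 33 36
f 12 38 24
f 38 18 39
f 24 39 13
f 38 39 24
f 12 24 22
f 24 13 23
f 22 23 11
f 24 23 22
f 12 22 29
f 22 11 28
f 29 28 15
f 22 28 29
f 12 29 34
f 29 15 35
f 34 35 17
f 29 35 34
f 12 34 38
f 34 17 41
f 38 41 18
f 34 41 38
f 13 39 27
f 39 18 40
f 27 40 14
f 39 40 27
f 11 23 47
f 23 13 48
f 47 48 20
f 23 48 47
f 15 28 44
f 28 11 43
f 44 43 19
f 28 43 44
f 17 35 36
f 35 15 32
f 36 32 16
f 35 32 36
f 18 41 37
f 41 17 33
f 37 33 10
f 41 33 37
f 52 54 51
f 55 52 51
f 51 54 53
f 53 55 51
f 52 58 54
f 56 52 55
f 56 58 52
f 54 58 53
f 57 55 53
f 53 58 57
f 57 56 55
f 58 56 57
f 60 59 62
f 60 62 61
f 62 59 63
f 62 63 61
f 63 59 64
f 63 64 61
f 64 59 65
f 64 65 61
f 65 59 66
f 65 66 61
f 66 59 67
f 66 67 61
f 67 59 68
f 67 68 61
f 68 59 69
f 68 69 61
f 69 59 60
f 69 60 61
f 71 70 74
f 71 74 72
f 72 74 75
f 72 75 73
f 74 70 76
f 74 76 75
f 75 76 77
f 75 77 73
f 76 70 78
f 76 78 77
f 77 78 79
f 77 79 73
f 78 70 80
f 78 80 79
f 79 80 81
f 79 81 73
f 80 70 82
f 80 82 81
f 81 82 83
f 81 83 73
f 82 70 84
f 82 84 83
f 83 84 85
f 83 85 73
f 84 70 86
f 84 86 85
f 85 86 87
f 85 87 73
f 86 70 88
f 86 88 87
f 87 88 89
f 87 89 73
f 88 70 90
f 88 90 89
f 89 90 91
f 89 91 73
f 90 70 92
f 90 92 91
f 91 92 93
f 91 93 73
f 92 70 94
f 92 94 93
f 93 94 95
f 93 95 73
f 94 70 96
f 94 96 95
f 95 96 97
f 95 97 73
f 96 70 98
f 96 98 97
f 97 98 99
f 97 99 73
f 98 70 100
f 98 100 99
f 99 100 101
f 99 101 73
f 100 70 71
f 100 71 101
f 101 71 72
f 101 72 73



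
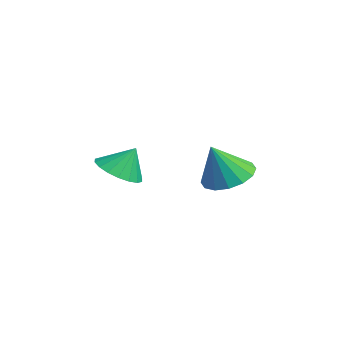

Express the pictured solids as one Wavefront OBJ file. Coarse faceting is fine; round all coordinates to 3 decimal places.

v 1.274 0.176 0.299
v 2.139 0.751 0.51
v 1.386 -0.556 1.841
v 1.719 1.057 0.685
v 1.18 1.127 0.757
v 0.666 0.942 0.707
v 0.315 0.552 0.547
v 0.221 0.06 0.321
v 0.409 -0.4 0.089
v 0.83 -0.706 -0.087
v 1.369 -0.775 -0.159
v 1.883 -0.59 -0.108
v 2.234 -0.2 0.052
v 2.328 0.291 0.278
v 1.185 -3.932 1.083
v 1.88 -4.569 1.312
v 1.375 -3.348 2.137
v 2.098 -4.261 1.102
v 2.134 -3.888 0.888
v 1.983 -3.524 0.713
v 1.674 -3.24 0.611
v 1.268 -3.094 0.603
v 0.846 -3.113 0.69
v 0.49 -3.295 0.854
v 0.273 -3.604 1.064
v 0.236 -3.977 1.278
v 0.387 -4.341 1.453
v 0.697 -4.625 1.555
v 1.103 -4.771 1.563
v 1.525 -4.751 1.477
f 2 1 4
f 2 4 3
f 4 1 5
f 4 5 3
f 5 1 6
f 5 6 3
f 6 1 7
f 6 7 3
f 7 1 8
f 7 8 3
f 8 1 9
f 8 9 3
f 9 1 10
f 9 10 3
f 10 1 11
f 10 11 3
f 11 1 12
f 11 12 3
f 12 1 13
f 12 13 3
f 13 1 14
f 13 14 3
f 14 1 2
f 14 2 3
f 16 15 18
f 16 18 17
f 18 15 19
f 18 19 17
f 19 15 20
f 19 20 17
f 20 15 21
f 20 21 17
f 21 15 22
f 21 22 17
f 22 15 23
f 22 23 17
f 23 15 24
f 23 24 17
f 24 15 25
f 24 25 17
f 25 15 26
f 25 26 17
f 26 15 27
f 26 27 17
f 27 15 28
f 27 28 17
f 28 15 29
f 28 29 17
f 29 15 30
f 29 30 17
f 30 15 16
f 30 16 17



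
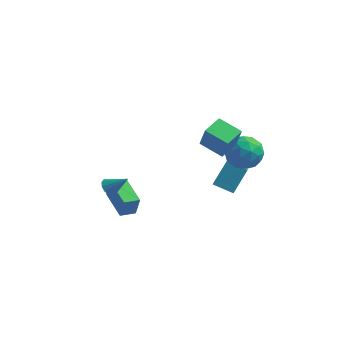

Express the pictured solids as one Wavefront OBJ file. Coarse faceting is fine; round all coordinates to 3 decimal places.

v 2.792 4.036 -0.907
v 3.63 4.008 -0.156
v 1.87 2.812 0.076
v 2.708 2.784 0.827
v 2.069 3.705 0.73
v 2.638 4.462 0.123
v 2.862 2.358 -0.203
v 3.431 3.115 -0.81
v 3.672 2.972 0.279
v 3.182 3.804 0.856
v 2.318 3.016 -0.936
v 1.828 3.848 -0.359
v 3.292 4.129 -0.618
v 2.208 2.691 0.538
v 1.832 3.232 0.481
v 2.325 3.216 0.922
v 2.709 4.396 -0.454
v 3.201 4.38 -0.012
v 2.284 4.202 0.509
v 2.299 2.44 -0.068
v 2.791 2.424 0.374
v 3.175 3.604 -1.002
v 3.668 3.588 -0.561
v 3.216 2.618 -0.589
v 3.809 3.504 0.08
v 3.267 2.784 0.657
v 3.358 2.534 0.052
v 3.693 2.979 -0.305
v 3.521 3.993 0.419
v 2.979 3.274 0.996
v 2.603 3.815 0.94
v 2.938 4.26 0.583
v 3.546 3.384 0.674
v 2.521 3.546 -1.076
v 1.979 2.827 -0.499
v 2.562 2.56 -0.663
v 2.897 3.005 -1.02
v 2.233 4.036 -0.737
v 1.691 3.316 -0.16
v 1.807 3.841 0.225
v 2.142 4.286 -0.132
v 1.954 3.436 -0.754
v -3.127 -1.494 -0.355
v -2.76 -1.556 -0.774
v -2.113 -1.386 0.515
v -2.815 -1.246 -0.749
v -2.968 -1.015 -0.599
v -3.172 -0.936 -0.371
v -3.361 -1.034 -0.139
v -3.476 -1.278 0.025
v -3.48 -1.59 0.068
v -3.372 -1.872 -0.023
v -3.185 -2.034 -0.22
v -2.98 -2.024 -0.46
v -2.822 -1.846 -0.666
v 1.183 0.335 2.785
v 1.522 0.122 4.064
v 1.573 1.56 2.885
v 1.912 1.348 4.164
v 2.488 -0.048 2.376
v 2.827 -0.26 3.655
v 2.878 1.178 2.476
v 3.217 0.965 3.755
v -4.494 1.902 -4.191
v -4.242 1.898 -2.997
v -3.815 2.522 -4.332
v -3.563 2.517 -3.138
v -3.237 0.463 -4.462
v -2.985 0.458 -3.268
v -2.558 1.082 -4.603
v -2.306 1.078 -3.409
v 1.127 3.332 -2.938
v 1.426 2.061 -1.929
v 1.585 4.369 -1.766
v 1.883 3.098 -0.758
v 2.277 3.282 -3.342
v 2.575 2.011 -2.334
v 2.734 4.319 -2.171
v 3.033 3.048 -1.162
f 1 38 17
f 38 12 41
f 17 41 6
f 38 41 17
f 1 17 13
f 17 6 18
f 13 18 2
f 17 18 13
f 1 13 22
f 13 2 23
f 22 23 8
f 13 23 22
f 1 22 34
f 22 8 37
f 34 37 11
f 22 37 34
f 1 34 38
f 34 11 42
f 38 42 12
f 34 42 38
f 2 18 29
f 18 6 32
f 29 32 10
f 18 32 29
f 6 41 19
f 41 12 40
f 19 40 5
f 41 40 19
f 12 42 39
f 42 11 35
f 39 35 3
f 42 35 39
f 11 37 36
f 37 8 24
f 36 24 7
f 37 24 36
f 8 23 28
f 23 2 25
f 28 25 9
f 23 25 28
f 4 30 16
f 30 10 31
f 16 31 5
f 30 31 16
f 4 16 14
f 16 5 15
f 14 15 3
f 16 15 14
f 4 14 21
f 14 3 20
f 21 20 7
f 14 20 21
f 4 21 26
f 21 7 27
f 26 27 9
f 21 27 26
f 4 26 30
f 26 9 33
f 30 33 10
f 26 33 30
f 5 31 19
f 31 10 32
f 19 32 6
f 31 32 19
f 3 15 39
f 15 5 40
f 39 40 12
f 15 40 39
f 7 20 36
f 20 3 35
f 36 35 11
f 20 35 36
f 9 27 28
f 27 7 24
f 28 24 8
f 27 24 28
f 10 33 29
f 33 9 25
f 29 25 2
f 33 25 29
f 44 43 46
f 44 46 45
f 46 43 47
f 46 47 45
f 47 43 48
f 47 48 45
f 48 43 49
f 48 49 45
f 49 43 50
f 49 50 45
f 50 43 51
f 50 51 45
f 51 43 52
f 51 52 45
f 52 43 53
f 52 53 45
f 53 43 54
f 53 54 45
f 54 43 55
f 54 55 45
f 55 43 44
f 55 44 45
f 57 59 56
f 60 57 56
f 56 59 58
f 58 60 56
f 57 63 59
f 61 57 60
f 61 63 57
f 59 63 58
f 62 60 58
f 58 63 62
f 62 61 60
f 63 61 62
f 65 67 64
f 68 65 64
f 64 67 66
f 66 68 64
f 65 71 67
f 69 65 68
f 69 71 65
f 67 71 66
f 70 68 66
f 66 71 70
f 70 69 68
f 71 69 70
f 73 75 72
f 76 73 72
f 72 75 74
f 74 76 72
f 73 79 75
f 77 73 76
f 77 79 73
f 75 79 74
f 78 76 74
f 74 79 78
f 78 77 76
f 79 77 78



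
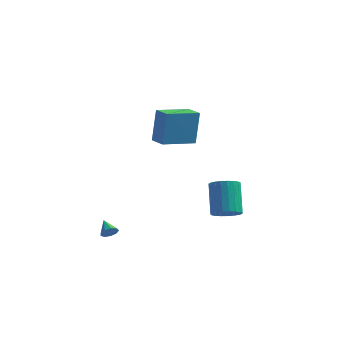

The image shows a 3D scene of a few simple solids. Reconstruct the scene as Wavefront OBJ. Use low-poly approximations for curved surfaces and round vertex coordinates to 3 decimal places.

v -1.785 -3.106 -3.901
v -1.395 -3.018 -3.553
v -2.375 -2.474 -3.399
v -1.373 -2.781 -3.826
v -1.544 -2.696 -4.135
v -1.828 -2.803 -4.333
v -2.091 -3.052 -4.33
v -2.211 -3.326 -4.126
v -2.132 -3.497 -3.816
v -1.89 -3.486 -3.547
v -1.599 -3.296 -3.443
v 3.315 1.474 -3.872
v 3.812 2.134 -4.201
v 3.262 3.387 -2.517
v 2.765 2.726 -2.188
v 3.483 2.2 -4.358
v 2.933 3.453 -2.674
v 3.125 2.14 -4.43
v 2.575 3.393 -2.746
v 2.8 1.965 -4.406
v 2.25 3.218 -2.722
v 2.564 1.705 -4.29
v 2.014 2.958 -2.606
v 2.458 1.405 -4.101
v 1.908 2.658 -2.417
v 2.5 1.117 -3.873
v 1.95 2.369 -2.189
v 2.683 0.89 -3.644
v 2.133 2.143 -1.96
v 2.975 0.764 -3.455
v 2.425 2.017 -1.771
v 3.326 0.761 -3.338
v 2.776 2.014 -1.654
v 3.675 0.881 -3.314
v 3.125 2.134 -1.63
v 3.962 1.104 -3.386
v 3.412 2.357 -1.702
v 4.137 1.39 -3.542
v 3.587 2.643 -1.857
v 4.17 1.691 -3.755
v 3.62 2.944 -2.071
v 4.055 1.954 -3.988
v 3.505 3.207 -2.304
v 0.74 -1.694 2.599
v 0.802 -1.209 4.662
v -0.113 -1.014 2.465
v -0.051 -0.528 4.528
v 2.051 -0.132 2.192
v 2.113 0.354 4.255
v 1.198 0.549 2.058
v 1.26 1.034 4.121
f 2 1 4
f 2 4 3
f 4 1 5
f 4 5 3
f 5 1 6
f 5 6 3
f 6 1 7
f 6 7 3
f 7 1 8
f 7 8 3
f 8 1 9
f 8 9 3
f 9 1 10
f 9 10 3
f 10 1 11
f 10 11 3
f 11 1 2
f 11 2 3
f 13 12 16
f 13 16 14
f 14 16 17
f 14 17 15
f 16 12 18
f 16 18 17
f 17 18 19
f 17 19 15
f 18 12 20
f 18 20 19
f 19 20 21
f 19 21 15
f 20 12 22
f 20 22 21
f 21 22 23
f 21 23 15
f 22 12 24
f 22 24 23
f 23 24 25
f 23 25 15
f 24 12 26
f 24 26 25
f 25 26 27
f 25 27 15
f 26 12 28
f 26 28 27
f 27 28 29
f 27 29 15
f 28 12 30
f 28 30 29
f 29 30 31
f 29 31 15
f 30 12 32
f 30 32 31
f 31 32 33
f 31 33 15
f 32 12 34
f 32 34 33
f 33 34 35
f 33 35 15
f 34 12 36
f 34 36 35
f 35 36 37
f 35 37 15
f 36 12 38
f 36 38 37
f 37 38 39
f 37 39 15
f 38 12 40
f 38 40 39
f 39 40 41
f 39 41 15
f 40 12 42
f 40 42 41
f 41 42 43
f 41 43 15
f 42 12 13
f 42 13 43
f 43 13 14
f 43 14 15
f 45 47 44
f 48 45 44
f 44 47 46
f 46 48 44
f 45 51 47
f 49 45 48
f 49 51 45
f 47 51 46
f 50 48 46
f 46 51 50
f 50 49 48
f 51 49 50



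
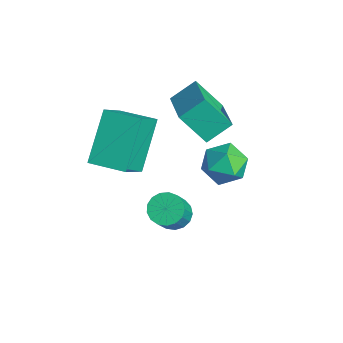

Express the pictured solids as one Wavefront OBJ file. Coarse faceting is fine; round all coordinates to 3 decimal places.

v 2.271 1.819 -0.295
v 2.792 2.154 -0.407
v 3.51 1.497 0.962
v 2.989 1.161 1.075
v 2.626 2.336 -0.232
v 3.344 1.678 1.137
v 2.378 2.399 -0.072
v 3.096 1.741 1.297
v 2.106 2.329 0.037
v 2.824 1.671 1.406
v 1.872 2.142 0.07
v 2.59 1.484 1.439
v 1.729 1.881 0.02
v 2.447 1.223 1.389
v 1.71 1.606 -0.102
v 2.428 0.948 1.267
v 1.82 1.38 -0.269
v 2.538 0.722 1.1
v 2.033 1.254 -0.441
v 2.751 0.597 0.928
v 2.301 1.258 -0.58
v 3.019 0.6 0.789
v 2.562 1.39 -0.653
v 3.28 0.732 0.716
v 2.756 1.62 -0.644
v 3.474 0.963 0.725
v 2.839 1.896 -0.555
v 3.557 1.239 0.814
v 0.168 0.305 1.311
v 0.945 -0.639 2.548
v -0.84 1.39 2.771
v -0.063 0.446 4.009
v 1.183 1.194 1.351
v 1.96 0.25 2.589
v 0.175 2.279 2.812
v 0.952 1.335 4.049
v -0.725 3.204 2.715
v 0.782 2.762 3.255
v -0.667 4.142 3.325
v 0.839 3.699 3.864
v -0.099 3.921 1.556
v 1.407 3.478 2.095
v -0.042 4.858 2.165
v 1.465 4.416 2.705
v 3.009 2.912 3.387
v 3.537 3.558 3.278
v 4.043 2.142 3.822
v 4.571 2.788 3.713
v 3.993 2.815 4.323
v 3.354 3.292 4.054
v 4.226 2.408 3.046
v 3.587 2.885 2.777
v 4.289 3.247 3.067
v 4.145 3.498 3.857
v 3.435 2.202 3.243
v 3.291 2.453 4.033
f 2 1 5
f 2 5 3
f 3 5 6
f 3 6 4
f 5 1 7
f 5 7 6
f 6 7 8
f 6 8 4
f 7 1 9
f 7 9 8
f 8 9 10
f 8 10 4
f 9 1 11
f 9 11 10
f 10 11 12
f 10 12 4
f 11 1 13
f 11 13 12
f 12 13 14
f 12 14 4
f 13 1 15
f 13 15 14
f 14 15 16
f 14 16 4
f 15 1 17
f 15 17 16
f 16 17 18
f 16 18 4
f 17 1 19
f 17 19 18
f 18 19 20
f 18 20 4
f 19 1 21
f 19 21 20
f 20 21 22
f 20 22 4
f 21 1 23
f 21 23 22
f 22 23 24
f 22 24 4
f 23 1 25
f 23 25 24
f 24 25 26
f 24 26 4
f 25 1 27
f 25 27 26
f 26 27 28
f 26 28 4
f 27 1 2
f 27 2 28
f 28 2 3
f 28 3 4
f 30 32 29
f 33 30 29
f 29 32 31
f 31 33 29
f 30 36 32
f 34 30 33
f 34 36 30
f 32 36 31
f 35 33 31
f 31 36 35
f 35 34 33
f 36 34 35
f 38 40 37
f 41 38 37
f 37 40 39
f 39 41 37
f 38 44 40
f 42 38 41
f 42 44 38
f 40 44 39
f 43 41 39
f 39 44 43
f 43 42 41
f 44 42 43
f 45 56 50
f 45 50 46
f 45 46 52
f 45 52 55
f 45 55 56
f 46 50 54
f 50 56 49
f 56 55 47
f 55 52 51
f 52 46 53
f 48 54 49
f 48 49 47
f 48 47 51
f 48 51 53
f 48 53 54
f 49 54 50
f 47 49 56
f 51 47 55
f 53 51 52
f 54 53 46



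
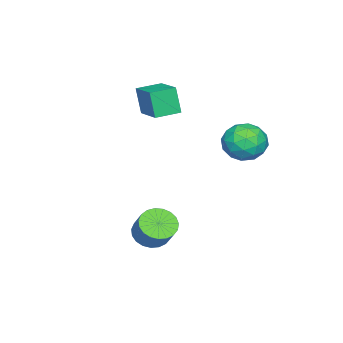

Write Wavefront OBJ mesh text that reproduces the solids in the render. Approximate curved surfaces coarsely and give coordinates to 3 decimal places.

v -3.863 -4.697 2.024
v -4.053 -5.083 3.555
v -4.911 -3.819 2.115
v -5.101 -4.204 3.646
v -2.679 -3.336 2.514
v -2.869 -3.721 4.045
v -3.727 -2.457 2.605
v -3.917 -2.843 4.136
v -3.619 1.597 1.989
v -2.862 0.725 1.629
v -4.998 0.895 0.791
v -4.241 0.023 0.431
v -4.683 0.013 1.557
v -3.831 0.447 2.297
v -4.029 1.173 0.123
v -3.177 1.607 0.863
v -3.116 0.463 0.476
v -3.52 -0.254 1.362
v -4.34 1.874 1.058
v -4.744 1.157 1.944
v -3.12 1.223 1.914
v -4.74 0.397 0.506
v -5 0.391 1.167
v -4.556 -0.121 0.956
v -3.689 1.059 2.307
v -3.245 0.547 2.095
v -4.315 0.128 2.053
v -4.615 1.073 0.325
v -4.171 0.561 0.113
v -3.304 1.741 1.464
v -2.86 1.229 1.253
v -3.545 1.492 0.367
v -2.824 0.556 1.025
v -3.634 0.143 0.321
v -3.509 0.819 0.14
v -3.008 1.074 0.575
v -3.062 0.135 1.546
v -3.872 -0.278 0.842
v -4.132 -0.284 1.503
v -3.631 -0.028 1.938
v -3.21 -0.019 0.868
v -3.988 1.898 1.578
v -4.798 1.485 0.874
v -4.229 1.648 0.482
v -3.728 1.904 0.917
v -4.226 1.477 2.099
v -5.036 1.064 1.395
v -4.852 0.546 1.845
v -4.351 0.801 2.28
v -4.65 1.639 1.552
v 0.888 -1.779 -3.173
v 1.61 -2.412 -3.167
v 2.214 -1.714 -2.062
v 1.492 -1.081 -2.067
v 1.746 -2.133 -3.418
v 2.35 -1.435 -2.313
v 1.734 -1.793 -3.626
v 2.338 -1.095 -2.521
v 1.576 -1.45 -3.756
v 2.18 -0.752 -2.651
v 1.299 -1.165 -3.785
v 1.902 -0.466 -2.68
v 0.95 -0.985 -3.708
v 1.554 -0.287 -2.603
v 0.591 -0.943 -3.539
v 1.195 -0.245 -2.434
v 0.284 -1.045 -3.306
v 0.888 -0.347 -2.201
v 0.081 -1.275 -3.05
v 0.684 -0.576 -1.945
v 0.017 -1.591 -2.815
v 0.621 -0.893 -1.71
v 0.104 -1.94 -2.642
v 0.708 -1.242 -1.537
v 0.327 -2.261 -2.561
v 0.931 -1.563 -1.456
v 0.646 -2.499 -2.585
v 1.25 -1.801 -1.48
v 1.008 -2.613 -2.711
v 1.612 -1.914 -1.606
v 1.349 -2.582 -2.917
v 1.953 -1.883 -1.812
f 2 4 1
f 5 2 1
f 1 4 3
f 3 5 1
f 2 8 4
f 6 2 5
f 6 8 2
f 4 8 3
f 7 5 3
f 3 8 7
f 7 6 5
f 8 6 7
f 9 46 25
f 46 20 49
f 25 49 14
f 46 49 25
f 9 25 21
f 25 14 26
f 21 26 10
f 25 26 21
f 9 21 30
f 21 10 31
f 30 31 16
f 21 31 30
f 9 30 42
f 30 16 45
f 42 45 19
f 30 45 42
f 9 42 46
f 42 19 50
f 46 50 20
f 42 50 46
f 10 26 37
f 26 14 40
f 37 40 18
f 26 40 37
f 14 49 27
f 49 20 48
f 27 48 13
f 49 48 27
f 20 50 47
f 50 19 43
f 47 43 11
f 50 43 47
f 19 45 44
f 45 16 32
f 44 32 15
f 45 32 44
f 16 31 36
f 31 10 33
f 36 33 17
f 31 33 36
f 12 38 24
f 38 18 39
f 24 39 13
f 38 39 24
f 12 24 22
f 24 13 23
f 22 23 11
f 24 23 22
f 12 22 29
f 22 11 28
f 29 28 15
f 22 28 29
f 12 29 34
f 29 15 35
f 34 35 17
f 29 35 34
f 12 34 38
f 34 17 41
f 38 41 18
f 34 41 38
f 13 39 27
f 39 18 40
f 27 40 14
f 39 40 27
f 11 23 47
f 23 13 48
f 47 48 20
f 23 48 47
f 15 28 44
f 28 11 43
f 44 43 19
f 28 43 44
f 17 35 36
f 35 15 32
f 36 32 16
f 35 32 36
f 18 41 37
f 41 17 33
f 37 33 10
f 41 33 37
f 52 51 55
f 52 55 53
f 53 55 56
f 53 56 54
f 55 51 57
f 55 57 56
f 56 57 58
f 56 58 54
f 57 51 59
f 57 59 58
f 58 59 60
f 58 60 54
f 59 51 61
f 59 61 60
f 60 61 62
f 60 62 54
f 61 51 63
f 61 63 62
f 62 63 64
f 62 64 54
f 63 51 65
f 63 65 64
f 64 65 66
f 64 66 54
f 65 51 67
f 65 67 66
f 66 67 68
f 66 68 54
f 67 51 69
f 67 69 68
f 68 69 70
f 68 70 54
f 69 51 71
f 69 71 70
f 70 71 72
f 70 72 54
f 71 51 73
f 71 73 72
f 72 73 74
f 72 74 54
f 73 51 75
f 73 75 74
f 74 75 76
f 74 76 54
f 75 51 77
f 75 77 76
f 76 77 78
f 76 78 54
f 77 51 79
f 77 79 78
f 78 79 80
f 78 80 54
f 79 51 81
f 79 81 80
f 80 81 82
f 80 82 54
f 81 51 52
f 81 52 82
f 82 52 53
f 82 53 54



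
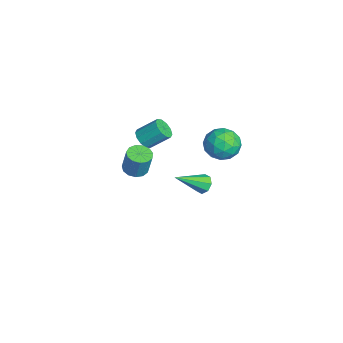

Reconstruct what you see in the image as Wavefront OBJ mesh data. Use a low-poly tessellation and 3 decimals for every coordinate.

v -4.241 1.954 -4.127
v -3.783 1.793 -4.529
v -3.759 0.346 -2.933
v -3.629 2.094 -4.185
v -3.833 2.313 -3.807
v -4.276 2.322 -3.617
v -4.698 2.116 -3.725
v -4.852 1.814 -4.068
v -4.648 1.595 -4.446
v -4.205 1.586 -4.637
v -0.077 2.436 2.042
v 0.33 3.005 2.755
v 0.09 1.135 2.985
v 0.497 1.704 3.698
v -0.472 1.801 3.474
v -0.575 2.605 2.891
v 0.995 1.535 2.849
v 0.892 2.339 2.266
v 0.992 2.448 3.254
v 0.086 2.612 3.64
v 0.334 1.528 2.1
v -0.572 1.692 2.486
v 0.112 2.835 2.315
v 0.308 1.305 3.425
v -0.262 1.362 3.293
v -0.022 1.696 3.712
v -0.42 2.6 2.395
v -0.18 2.934 2.814
v -0.652 2.226 3.237
v 0.6 1.206 2.926
v 0.84 1.54 3.345
v 0.442 2.444 2.028
v 0.682 2.778 2.447
v 1.072 1.914 2.503
v 0.741 2.842 3.028
v 0.838 2.077 3.583
v 1.131 1.978 3.083
v 1.071 2.451 2.741
v 0.208 2.939 3.255
v 0.305 2.174 3.809
v -0.264 2.231 3.678
v -0.324 2.703 3.335
v 0.597 2.611 3.548
v 0.115 1.966 1.931
v 0.212 1.201 2.485
v 0.744 1.437 2.405
v 0.684 1.909 2.062
v -0.418 2.063 2.157
v -0.321 1.298 2.712
v -0.651 1.689 2.999
v -0.711 2.162 2.657
v -0.177 1.529 2.192
v -2.982 -1.36 1.085
v -2.647 -1.751 1.482
v -2.463 -0.731 2.332
v -2.798 -0.34 1.935
v -2.388 -1.583 1.225
v -2.204 -0.563 2.074
v -2.355 -1.331 0.915
v -2.172 -0.31 1.764
v -2.562 -1.089 0.669
v -2.379 -0.069 1.518
v -2.93 -0.951 0.583
v -2.746 0.069 1.432
v -3.317 -0.969 0.688
v -3.133 0.051 1.538
v -3.576 -1.137 0.946
v -3.392 -0.117 1.795
v -3.608 -1.39 1.256
v -3.425 -0.369 2.105
v -3.401 -1.631 1.502
v -3.218 -0.611 2.351
v -3.034 -1.769 1.588
v -2.85 -0.749 2.437
v -0.561 -2.118 0.912
v 0.093 -2.185 0.782
v 0.375 -1.989 2.098
v -0.279 -1.922 2.228
v 0.014 -1.818 0.744
v 0.296 -1.622 2.06
v -0.247 -1.546 0.76
v 0.034 -1.35 2.076
v -0.608 -1.455 0.824
v -0.327 -1.26 2.14
v -0.954 -1.576 0.915
v -0.673 -1.38 2.231
v -1.175 -1.868 1.006
v -0.894 -1.672 2.322
v -1.201 -2.24 1.067
v -0.92 -2.044 2.383
v -1.024 -2.573 1.079
v -0.742 -2.377 2.395
v -0.699 -2.761 1.037
v -0.418 -2.566 2.353
v -0.331 -2.746 0.956
v -0.05 -2.55 2.272
v -0.035 -2.531 0.861
v 0.246 -2.335 2.177
f 2 1 4
f 2 4 3
f 4 1 5
f 4 5 3
f 5 1 6
f 5 6 3
f 6 1 7
f 6 7 3
f 7 1 8
f 7 8 3
f 8 1 9
f 8 9 3
f 9 1 10
f 9 10 3
f 10 1 2
f 10 2 3
f 11 48 27
f 48 22 51
f 27 51 16
f 48 51 27
f 11 27 23
f 27 16 28
f 23 28 12
f 27 28 23
f 11 23 32
f 23 12 33
f 32 33 18
f 23 33 32
f 11 32 44
f 32 18 47
f 44 47 21
f 32 47 44
f 11 44 48
f 44 21 52
f 48 52 22
f 44 52 48
f 12 28 39
f 28 16 42
f 39 42 20
f 28 42 39
f 16 51 29
f 51 22 50
f 29 50 15
f 51 50 29
f 22 52 49
f 52 21 45
f 49 45 13
f 52 45 49
f 21 47 46
f 47 18 34
f 46 34 17
f 47 34 46
f 18 33 38
f 33 12 35
f 38 35 19
f 33 35 38
f 14 40 26
f 40 20 41
f 26 41 15
f 40 41 26
f 14 26 24
f 26 15 25
f 24 25 13
f 26 25 24
f 14 24 31
f 24 13 30
f 31 30 17
f 24 30 31
f 14 31 36
f 31 17 37
f 36 37 19
f 31 37 36
f 14 36 40
f 36 19 43
f 40 43 20
f 36 43 40
f 15 41 29
f 41 20 42
f 29 42 16
f 41 42 29
f 13 25 49
f 25 15 50
f 49 50 22
f 25 50 49
f 17 30 46
f 30 13 45
f 46 45 21
f 30 45 46
f 19 37 38
f 37 17 34
f 38 34 18
f 37 34 38
f 20 43 39
f 43 19 35
f 39 35 12
f 43 35 39
f 54 53 57
f 54 57 55
f 55 57 58
f 55 58 56
f 57 53 59
f 57 59 58
f 58 59 60
f 58 60 56
f 59 53 61
f 59 61 60
f 60 61 62
f 60 62 56
f 61 53 63
f 61 63 62
f 62 63 64
f 62 64 56
f 63 53 65
f 63 65 64
f 64 65 66
f 64 66 56
f 65 53 67
f 65 67 66
f 66 67 68
f 66 68 56
f 67 53 69
f 67 69 68
f 68 69 70
f 68 70 56
f 69 53 71
f 69 71 70
f 70 71 72
f 70 72 56
f 71 53 73
f 71 73 72
f 72 73 74
f 72 74 56
f 73 53 54
f 73 54 74
f 74 54 55
f 74 55 56
f 76 75 79
f 76 79 77
f 77 79 80
f 77 80 78
f 79 75 81
f 79 81 80
f 80 81 82
f 80 82 78
f 81 75 83
f 81 83 82
f 82 83 84
f 82 84 78
f 83 75 85
f 83 85 84
f 84 85 86
f 84 86 78
f 85 75 87
f 85 87 86
f 86 87 88
f 86 88 78
f 87 75 89
f 87 89 88
f 88 89 90
f 88 90 78
f 89 75 91
f 89 91 90
f 90 91 92
f 90 92 78
f 91 75 93
f 91 93 92
f 92 93 94
f 92 94 78
f 93 75 95
f 93 95 94
f 94 95 96
f 94 96 78
f 95 75 97
f 95 97 96
f 96 97 98
f 96 98 78
f 97 75 76
f 97 76 98
f 98 76 77
f 98 77 78



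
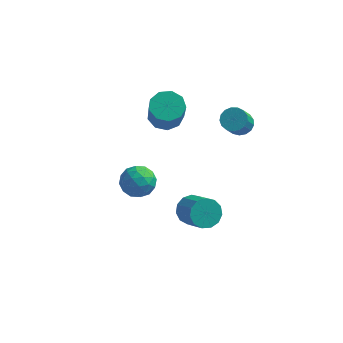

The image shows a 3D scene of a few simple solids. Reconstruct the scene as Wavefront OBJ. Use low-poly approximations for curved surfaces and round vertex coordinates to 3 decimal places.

v 0.315 -1.612 -0.742
v 1.064 -1.224 -1.057
v 2.033 -2.28 -0.054
v 1.285 -2.668 0.262
v 0.927 -0.959 -0.647
v 1.897 -2.015 0.357
v 0.597 -0.902 -0.266
v 1.567 -1.958 0.737
v 0.177 -1.069 -0.037
v 1.147 -2.125 0.966
v -0.199 -1.41 -0.031
v 0.771 -2.466 0.972
v -0.412 -1.814 -0.251
v 0.558 -2.87 0.752
v -0.394 -2.154 -0.627
v 0.576 -3.21 0.376
v -0.151 -2.322 -1.039
v 0.819 -3.378 -0.036
v 0.24 -2.265 -1.357
v 1.21 -3.321 -0.353
v 0.655 -2 -1.479
v 1.625 -3.056 -0.476
v 0.962 -1.612 -1.367
v 1.932 -2.668 -0.364
v -3.845 3.011 -2.47
v -2.812 2.721 -2.459
v -4.208 1.679 -3.521
v -3.175 1.389 -3.51
v -3.771 1.284 -2.625
v -3.547 2.107 -1.975
v -3.473 2.293 -4.005
v -3.249 3.116 -3.355
v -2.583 2.277 -3.408
v -2.767 1.654 -2.555
v -4.253 2.746 -3.425
v -4.437 2.123 -2.572
v -3.296 2.983 -2.372
v -3.724 1.417 -3.608
v -4.074 1.356 -3.088
v -3.467 1.185 -3.081
v -3.728 2.622 -2.087
v -3.121 2.452 -2.081
v -3.685 1.607 -2.179
v -3.899 1.948 -3.899
v -3.292 1.778 -3.893
v -3.553 3.215 -2.899
v -2.946 3.044 -2.892
v -3.335 2.793 -3.801
v -2.555 2.551 -2.923
v -2.768 1.769 -3.542
v -2.943 2.3 -3.832
v -2.811 2.784 -3.45
v -2.663 2.185 -2.422
v -2.877 1.402 -3.04
v -3.227 1.34 -2.52
v -3.095 1.824 -2.138
v -2.528 1.924 -2.98
v -4.143 2.998 -2.94
v -4.357 2.215 -3.558
v -3.925 2.576 -3.842
v -3.793 3.06 -3.46
v -4.252 2.631 -2.438
v -4.465 1.849 -3.057
v -4.209 1.616 -2.53
v -4.077 2.1 -2.148
v -4.492 2.476 -3
v 1.648 4.143 1.438
v 2.311 3.803 1.289
v 2.115 2.917 2.432
v 1.452 3.257 2.582
v 2.401 4.074 1.514
v 2.205 3.188 2.658
v 2.319 4.361 1.722
v 2.122 3.475 2.866
v 2.083 4.598 1.865
v 1.886 3.712 3.009
v 1.747 4.73 1.91
v 1.551 3.845 3.054
v 1.389 4.729 1.847
v 1.192 3.843 2.991
v 1.09 4.593 1.69
v 0.894 3.707 2.834
v 0.919 4.354 1.476
v 0.723 3.468 2.62
v 0.915 4.066 1.253
v 0.719 3.181 2.397
v 1.079 3.797 1.072
v 0.883 2.911 2.216
v 1.374 3.606 0.975
v 1.177 2.72 2.119
v 1.731 3.539 0.984
v 1.534 2.653 2.128
v 2.069 3.61 1.097
v 1.873 2.724 2.241
v -2.145 2.981 2.428
v -1.49 3.659 2.697
v -1.14 2.596 4.521
v -1.795 1.919 4.252
v -2.1 3.831 2.914
v -1.75 2.768 4.738
v -2.731 3.606 2.904
v -2.382 2.543 4.728
v -3.088 3.088 2.671
v -2.738 2.026 4.495
v -3.004 2.521 2.324
v -2.654 1.458 4.149
v -2.517 2.169 2.026
v -2.168 1.106 3.85
v -1.857 2.197 1.916
v -1.507 1.134 3.74
v -1.331 2.592 2.045
v -0.981 1.53 3.869
v -1.186 3.169 2.354
v -0.836 2.107 4.178
f 2 1 5
f 2 5 3
f 3 5 6
f 3 6 4
f 5 1 7
f 5 7 6
f 6 7 8
f 6 8 4
f 7 1 9
f 7 9 8
f 8 9 10
f 8 10 4
f 9 1 11
f 9 11 10
f 10 11 12
f 10 12 4
f 11 1 13
f 11 13 12
f 12 13 14
f 12 14 4
f 13 1 15
f 13 15 14
f 14 15 16
f 14 16 4
f 15 1 17
f 15 17 16
f 16 17 18
f 16 18 4
f 17 1 19
f 17 19 18
f 18 19 20
f 18 20 4
f 19 1 21
f 19 21 20
f 20 21 22
f 20 22 4
f 21 1 23
f 21 23 22
f 22 23 24
f 22 24 4
f 23 1 2
f 23 2 24
f 24 2 3
f 24 3 4
f 25 62 41
f 62 36 65
f 41 65 30
f 62 65 41
f 25 41 37
f 41 30 42
f 37 42 26
f 41 42 37
f 25 37 46
f 37 26 47
f 46 47 32
f 37 47 46
f 25 46 58
f 46 32 61
f 58 61 35
f 46 61 58
f 25 58 62
f 58 35 66
f 62 66 36
f 58 66 62
f 26 42 53
f 42 30 56
f 53 56 34
f 42 56 53
f 30 65 43
f 65 36 64
f 43 64 29
f 65 64 43
f 36 66 63
f 66 35 59
f 63 59 27
f 66 59 63
f 35 61 60
f 61 32 48
f 60 48 31
f 61 48 60
f 32 47 52
f 47 26 49
f 52 49 33
f 47 49 52
f 28 54 40
f 54 34 55
f 40 55 29
f 54 55 40
f 28 40 38
f 40 29 39
f 38 39 27
f 40 39 38
f 28 38 45
f 38 27 44
f 45 44 31
f 38 44 45
f 28 45 50
f 45 31 51
f 50 51 33
f 45 51 50
f 28 50 54
f 50 33 57
f 54 57 34
f 50 57 54
f 29 55 43
f 55 34 56
f 43 56 30
f 55 56 43
f 27 39 63
f 39 29 64
f 63 64 36
f 39 64 63
f 31 44 60
f 44 27 59
f 60 59 35
f 44 59 60
f 33 51 52
f 51 31 48
f 52 48 32
f 51 48 52
f 34 57 53
f 57 33 49
f 53 49 26
f 57 49 53
f 68 67 71
f 68 71 69
f 69 71 72
f 69 72 70
f 71 67 73
f 71 73 72
f 72 73 74
f 72 74 70
f 73 67 75
f 73 75 74
f 74 75 76
f 74 76 70
f 75 67 77
f 75 77 76
f 76 77 78
f 76 78 70
f 77 67 79
f 77 79 78
f 78 79 80
f 78 80 70
f 79 67 81
f 79 81 80
f 80 81 82
f 80 82 70
f 81 67 83
f 81 83 82
f 82 83 84
f 82 84 70
f 83 67 85
f 83 85 84
f 84 85 86
f 84 86 70
f 85 67 87
f 85 87 86
f 86 87 88
f 86 88 70
f 87 67 89
f 87 89 88
f 88 89 90
f 88 90 70
f 89 67 91
f 89 91 90
f 90 91 92
f 90 92 70
f 91 67 93
f 91 93 92
f 92 93 94
f 92 94 70
f 93 67 68
f 93 68 94
f 94 68 69
f 94 69 70
f 96 95 99
f 96 99 97
f 97 99 100
f 97 100 98
f 99 95 101
f 99 101 100
f 100 101 102
f 100 102 98
f 101 95 103
f 101 103 102
f 102 103 104
f 102 104 98
f 103 95 105
f 103 105 104
f 104 105 106
f 104 106 98
f 105 95 107
f 105 107 106
f 106 107 108
f 106 108 98
f 107 95 109
f 107 109 108
f 108 109 110
f 108 110 98
f 109 95 111
f 109 111 110
f 110 111 112
f 110 112 98
f 111 95 113
f 111 113 112
f 112 113 114
f 112 114 98
f 113 95 96
f 113 96 114
f 114 96 97
f 114 97 98



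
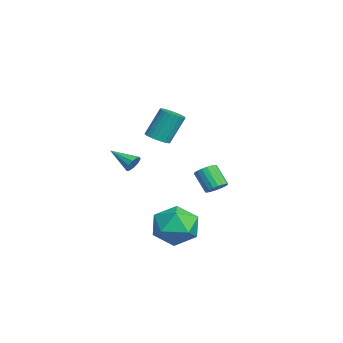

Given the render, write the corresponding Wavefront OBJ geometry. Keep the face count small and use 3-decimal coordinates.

v 1.832 2.048 -1.753
v 2.74 1.494 -2.259
v 0.66 0.666 -2.341
v 1.568 0.112 -2.847
v 1.496 0.174 -1.673
v 2.221 1.029 -1.31
v 1.179 1.131 -3.29
v 1.904 1.986 -2.927
v 2.336 0.927 -3.209
v 2.532 0.336 -2.21
v 0.868 1.824 -2.39
v 1.064 1.233 -1.391
v -2.676 -0.218 -0.279
v -2.318 -0.291 0.062
v -3.444 -1.182 0.319
v -2.509 -0.073 0.169
v -2.763 0.09 0.105
v -2.985 0.135 -0.106
v -3.088 0.046 -0.383
v -3.034 -0.145 -0.621
v -2.844 -0.363 -0.728
v -2.589 -0.526 -0.663
v -2.368 -0.571 -0.453
v -2.264 -0.482 -0.176
v 0.209 0.497 2.39
v 0.639 0.904 2.245
v 0.442 1.611 3.645
v 0.011 1.203 3.79
v 0.443 1.012 2.163
v 0.246 1.718 3.563
v 0.212 1.042 2.116
v 0.015 1.748 3.515
v -0.02 0.988 2.11
v -0.217 1.694 3.51
v -0.217 0.86 2.147
v -0.414 1.566 3.546
v -0.349 0.676 2.221
v -0.546 1.383 3.62
v -0.397 0.465 2.321
v -0.594 1.172 3.72
v -0.352 0.259 2.431
v -0.549 0.966 3.831
v -0.222 0.089 2.535
v -0.419 0.796 3.935
v -0.026 -0.018 2.617
v -0.223 0.688 4.017
v 0.205 -0.048 2.665
v 0.008 0.658 4.064
v 0.437 0.006 2.67
v 0.24 0.712 4.07
v 0.634 0.134 2.634
v 0.437 0.84 4.033
v 0.766 0.317 2.56
v 0.569 1.024 3.959
v 0.814 0.528 2.46
v 0.617 1.235 3.859
v 0.769 0.734 2.349
v 0.572 1.441 3.749
v -1.798 3.449 -1.64
v -1.336 3.213 -1.404
v -2.02 2.795 -0.484
v -2.482 3.031 -0.72
v -1.34 3.445 -1.301
v -2.024 3.026 -0.381
v -1.434 3.677 -1.265
v -2.118 3.259 -0.346
v -1.6 3.865 -1.304
v -2.284 3.447 -0.384
v -1.806 3.97 -1.409
v -2.49 3.552 -0.489
v -2.01 3.972 -1.56
v -2.694 3.554 -0.64
v -2.172 3.87 -1.726
v -2.856 3.452 -0.807
v -2.26 3.685 -1.876
v -2.944 3.267 -0.956
v -2.256 3.454 -1.979
v -2.94 3.035 -1.059
v -2.162 3.221 -2.014
v -2.846 2.803 -1.095
v -1.996 3.033 -1.976
v -2.68 2.615 -1.056
v -1.79 2.928 -1.871
v -2.474 2.51 -0.951
v -1.586 2.926 -1.72
v -2.27 2.508 -0.8
v -1.424 3.028 -1.553
v -2.108 2.61 -0.634
f 1 12 6
f 1 6 2
f 1 2 8
f 1 8 11
f 1 11 12
f 2 6 10
f 6 12 5
f 12 11 3
f 11 8 7
f 8 2 9
f 4 10 5
f 4 5 3
f 4 3 7
f 4 7 9
f 4 9 10
f 5 10 6
f 3 5 12
f 7 3 11
f 9 7 8
f 10 9 2
f 14 13 16
f 14 16 15
f 16 13 17
f 16 17 15
f 17 13 18
f 17 18 15
f 18 13 19
f 18 19 15
f 19 13 20
f 19 20 15
f 20 13 21
f 20 21 15
f 21 13 22
f 21 22 15
f 22 13 23
f 22 23 15
f 23 13 24
f 23 24 15
f 24 13 14
f 24 14 15
f 26 25 29
f 26 29 27
f 27 29 30
f 27 30 28
f 29 25 31
f 29 31 30
f 30 31 32
f 30 32 28
f 31 25 33
f 31 33 32
f 32 33 34
f 32 34 28
f 33 25 35
f 33 35 34
f 34 35 36
f 34 36 28
f 35 25 37
f 35 37 36
f 36 37 38
f 36 38 28
f 37 25 39
f 37 39 38
f 38 39 40
f 38 40 28
f 39 25 41
f 39 41 40
f 40 41 42
f 40 42 28
f 41 25 43
f 41 43 42
f 42 43 44
f 42 44 28
f 43 25 45
f 43 45 44
f 44 45 46
f 44 46 28
f 45 25 47
f 45 47 46
f 46 47 48
f 46 48 28
f 47 25 49
f 47 49 48
f 48 49 50
f 48 50 28
f 49 25 51
f 49 51 50
f 50 51 52
f 50 52 28
f 51 25 53
f 51 53 52
f 52 53 54
f 52 54 28
f 53 25 55
f 53 55 54
f 54 55 56
f 54 56 28
f 55 25 57
f 55 57 56
f 56 57 58
f 56 58 28
f 57 25 26
f 57 26 58
f 58 26 27
f 58 27 28
f 60 59 63
f 60 63 61
f 61 63 64
f 61 64 62
f 63 59 65
f 63 65 64
f 64 65 66
f 64 66 62
f 65 59 67
f 65 67 66
f 66 67 68
f 66 68 62
f 67 59 69
f 67 69 68
f 68 69 70
f 68 70 62
f 69 59 71
f 69 71 70
f 70 71 72
f 70 72 62
f 71 59 73
f 71 73 72
f 72 73 74
f 72 74 62
f 73 59 75
f 73 75 74
f 74 75 76
f 74 76 62
f 75 59 77
f 75 77 76
f 76 77 78
f 76 78 62
f 77 59 79
f 77 79 78
f 78 79 80
f 78 80 62
f 79 59 81
f 79 81 80
f 80 81 82
f 80 82 62
f 81 59 83
f 81 83 82
f 82 83 84
f 82 84 62
f 83 59 85
f 83 85 84
f 84 85 86
f 84 86 62
f 85 59 87
f 85 87 86
f 86 87 88
f 86 88 62
f 87 59 60
f 87 60 88
f 88 60 61
f 88 61 62



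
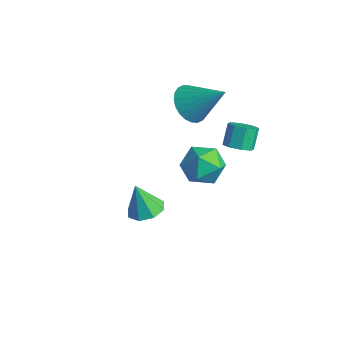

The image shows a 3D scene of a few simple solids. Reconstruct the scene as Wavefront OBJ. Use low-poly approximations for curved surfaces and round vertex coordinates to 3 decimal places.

v -3.543 4.198 -1.732
v -2.816 4.098 -0.907
v -2.884 2.722 -2.493
v -2.157 2.622 -1.668
v -3.232 2.457 -1.479
v -3.64 3.369 -1.009
v -2.06 3.451 -2.391
v -2.468 4.363 -1.921
v -1.9 3.636 -1.314
v -2.624 3.022 -0.751
v -3.076 3.798 -2.649
v -3.8 3.184 -2.086
v -2.816 2.72 2.893
v -2.417 3.245 2.167
v -1.504 3.54 4.207
v -2.689 3.483 2.291
v -2.981 3.605 2.505
v -3.247 3.593 2.779
v -3.448 3.448 3.07
v -3.553 3.192 3.334
v -3.545 2.864 3.531
v -3.427 2.514 3.631
v -3.215 2.196 3.618
v -2.943 1.958 3.494
v -2.651 1.835 3.28
v -2.384 1.848 3.006
v -2.184 1.993 2.715
v -2.079 2.249 2.451
v -2.086 2.577 2.254
v -2.205 2.927 2.155
v 0.045 3.075 1.984
v 0.41 3.6 1.822
v 0.06 4.111 2.695
v -0.305 3.585 2.856
v -0.054 3.619 1.625
v -0.405 4.13 2.497
v -0.46 3.319 1.637
v -0.811 3.83 2.51
v -0.57 2.876 1.853
v -0.921 3.387 2.725
v -0.32 2.549 2.145
v -0.67 3.06 3.018
v 0.145 2.53 2.343
v -0.206 3.041 3.215
v 0.551 2.83 2.33
v 0.2 3.341 3.203
v 0.661 3.273 2.115
v 0.31 3.784 2.987
v 0.443 -1.752 0.87
v 0.905 -2.405 0.871
v 0.077 -2.008 2.27
v 1.209 -1.902 1.042
v 1.064 -1.311 1.112
v 0.555 -0.979 1.04
v -0.02 -1.1 0.868
v -0.324 -1.603 0.697
v -0.179 -2.194 0.627
v 0.33 -2.526 0.699
f 1 12 6
f 1 6 2
f 1 2 8
f 1 8 11
f 1 11 12
f 2 6 10
f 6 12 5
f 12 11 3
f 11 8 7
f 8 2 9
f 4 10 5
f 4 5 3
f 4 3 7
f 4 7 9
f 4 9 10
f 5 10 6
f 3 5 12
f 7 3 11
f 9 7 8
f 10 9 2
f 14 13 16
f 14 16 15
f 16 13 17
f 16 17 15
f 17 13 18
f 17 18 15
f 18 13 19
f 18 19 15
f 19 13 20
f 19 20 15
f 20 13 21
f 20 21 15
f 21 13 22
f 21 22 15
f 22 13 23
f 22 23 15
f 23 13 24
f 23 24 15
f 24 13 25
f 24 25 15
f 25 13 26
f 25 26 15
f 26 13 27
f 26 27 15
f 27 13 28
f 27 28 15
f 28 13 29
f 28 29 15
f 29 13 30
f 29 30 15
f 30 13 14
f 30 14 15
f 32 31 35
f 32 35 33
f 33 35 36
f 33 36 34
f 35 31 37
f 35 37 36
f 36 37 38
f 36 38 34
f 37 31 39
f 37 39 38
f 38 39 40
f 38 40 34
f 39 31 41
f 39 41 40
f 40 41 42
f 40 42 34
f 41 31 43
f 41 43 42
f 42 43 44
f 42 44 34
f 43 31 45
f 43 45 44
f 44 45 46
f 44 46 34
f 45 31 47
f 45 47 46
f 46 47 48
f 46 48 34
f 47 31 32
f 47 32 48
f 48 32 33
f 48 33 34
f 50 49 52
f 50 52 51
f 52 49 53
f 52 53 51
f 53 49 54
f 53 54 51
f 54 49 55
f 54 55 51
f 55 49 56
f 55 56 51
f 56 49 57
f 56 57 51
f 57 49 58
f 57 58 51
f 58 49 50
f 58 50 51



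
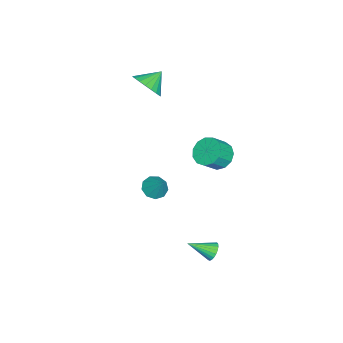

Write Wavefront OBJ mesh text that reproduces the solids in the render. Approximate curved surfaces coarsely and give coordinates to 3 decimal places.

v 1.744 1.836 2.838
v 2.441 1.928 2.293
v 3.133 1.457 3.096
v 2.436 1.364 3.642
v 2.416 2.35 2.562
v 3.107 1.879 3.366
v 2.177 2.609 2.919
v 2.869 2.138 3.723
v 1.801 2.622 3.251
v 2.493 2.151 4.054
v 1.407 2.386 3.451
v 2.098 1.914 4.255
v 1.12 1.974 3.457
v 1.811 1.503 4.261
v 1.031 1.519 3.267
v 1.723 1.048 4.07
v 1.169 1.164 2.94
v 1.86 0.693 3.743
v 1.489 1.023 2.581
v 2.181 0.551 3.384
v 1.89 1.139 2.304
v 2.582 0.668 3.107
v 2.245 1.477 2.196
v 2.937 1.005 3
v -2.742 -3.647 3.539
v -2.404 -4.169 4.347
v -3.598 -3.053 4.281
v -2.157 -3.825 4.355
v -2.011 -3.449 4.223
v -1.992 -3.108 3.971
v -2.102 -2.86 3.645
v -2.323 -2.748 3.301
v -2.617 -2.792 2.998
v -2.932 -2.984 2.788
v -3.214 -3.29 2.708
v -3.414 -3.658 2.772
v -3.498 -4.025 2.968
v -3.452 -4.326 3.263
v -3.283 -4.51 3.606
v -3.02 -4.544 3.937
v -2.709 -4.424 4.199
v -1.624 -2.823 -4.1
v -0.92 -3.067 -4.33
v -1.016 -2.157 -2.94
v -1.028 -2.591 -4.546
v -1.415 -2.224 -4.554
v -1.9 -2.137 -4.349
v -2.256 -2.372 -4.028
v -2.317 -2.817 -3.74
v -2.053 -3.265 -3.621
v -1.589 -3.507 -3.726
v -1.141 -3.428 -4.006
v 3.667 2.14 -3.437
v 4.09 2.442 -3.157
v 4.093 0.88 -2.723
v 3.901 2.465 -3.003
v 3.671 2.432 -2.924
v 3.441 2.349 -2.933
v 3.249 2.23 -3.029
v 3.13 2.095 -3.196
v 3.103 1.968 -3.405
v 3.174 1.871 -3.618
v 3.331 1.821 -3.801
v 3.545 1.826 -3.92
v 3.78 1.885 -3.956
v 3.996 1.988 -3.902
v 4.155 2.118 -3.768
v 4.229 2.252 -3.576
v 4.207 2.366 -3.36
f 2 1 5
f 2 5 3
f 3 5 6
f 3 6 4
f 5 1 7
f 5 7 6
f 6 7 8
f 6 8 4
f 7 1 9
f 7 9 8
f 8 9 10
f 8 10 4
f 9 1 11
f 9 11 10
f 10 11 12
f 10 12 4
f 11 1 13
f 11 13 12
f 12 13 14
f 12 14 4
f 13 1 15
f 13 15 14
f 14 15 16
f 14 16 4
f 15 1 17
f 15 17 16
f 16 17 18
f 16 18 4
f 17 1 19
f 17 19 18
f 18 19 20
f 18 20 4
f 19 1 21
f 19 21 20
f 20 21 22
f 20 22 4
f 21 1 23
f 21 23 22
f 22 23 24
f 22 24 4
f 23 1 2
f 23 2 24
f 24 2 3
f 24 3 4
f 26 25 28
f 26 28 27
f 28 25 29
f 28 29 27
f 29 25 30
f 29 30 27
f 30 25 31
f 30 31 27
f 31 25 32
f 31 32 27
f 32 25 33
f 32 33 27
f 33 25 34
f 33 34 27
f 34 25 35
f 34 35 27
f 35 25 36
f 35 36 27
f 36 25 37
f 36 37 27
f 37 25 38
f 37 38 27
f 38 25 39
f 38 39 27
f 39 25 40
f 39 40 27
f 40 25 41
f 40 41 27
f 41 25 26
f 41 26 27
f 43 42 45
f 43 45 44
f 45 42 46
f 45 46 44
f 46 42 47
f 46 47 44
f 47 42 48
f 47 48 44
f 48 42 49
f 48 49 44
f 49 42 50
f 49 50 44
f 50 42 51
f 50 51 44
f 51 42 52
f 51 52 44
f 52 42 43
f 52 43 44
f 54 53 56
f 54 56 55
f 56 53 57
f 56 57 55
f 57 53 58
f 57 58 55
f 58 53 59
f 58 59 55
f 59 53 60
f 59 60 55
f 60 53 61
f 60 61 55
f 61 53 62
f 61 62 55
f 62 53 63
f 62 63 55
f 63 53 64
f 63 64 55
f 64 53 65
f 64 65 55
f 65 53 66
f 65 66 55
f 66 53 67
f 66 67 55
f 67 53 68
f 67 68 55
f 68 53 69
f 68 69 55
f 69 53 54
f 69 54 55

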